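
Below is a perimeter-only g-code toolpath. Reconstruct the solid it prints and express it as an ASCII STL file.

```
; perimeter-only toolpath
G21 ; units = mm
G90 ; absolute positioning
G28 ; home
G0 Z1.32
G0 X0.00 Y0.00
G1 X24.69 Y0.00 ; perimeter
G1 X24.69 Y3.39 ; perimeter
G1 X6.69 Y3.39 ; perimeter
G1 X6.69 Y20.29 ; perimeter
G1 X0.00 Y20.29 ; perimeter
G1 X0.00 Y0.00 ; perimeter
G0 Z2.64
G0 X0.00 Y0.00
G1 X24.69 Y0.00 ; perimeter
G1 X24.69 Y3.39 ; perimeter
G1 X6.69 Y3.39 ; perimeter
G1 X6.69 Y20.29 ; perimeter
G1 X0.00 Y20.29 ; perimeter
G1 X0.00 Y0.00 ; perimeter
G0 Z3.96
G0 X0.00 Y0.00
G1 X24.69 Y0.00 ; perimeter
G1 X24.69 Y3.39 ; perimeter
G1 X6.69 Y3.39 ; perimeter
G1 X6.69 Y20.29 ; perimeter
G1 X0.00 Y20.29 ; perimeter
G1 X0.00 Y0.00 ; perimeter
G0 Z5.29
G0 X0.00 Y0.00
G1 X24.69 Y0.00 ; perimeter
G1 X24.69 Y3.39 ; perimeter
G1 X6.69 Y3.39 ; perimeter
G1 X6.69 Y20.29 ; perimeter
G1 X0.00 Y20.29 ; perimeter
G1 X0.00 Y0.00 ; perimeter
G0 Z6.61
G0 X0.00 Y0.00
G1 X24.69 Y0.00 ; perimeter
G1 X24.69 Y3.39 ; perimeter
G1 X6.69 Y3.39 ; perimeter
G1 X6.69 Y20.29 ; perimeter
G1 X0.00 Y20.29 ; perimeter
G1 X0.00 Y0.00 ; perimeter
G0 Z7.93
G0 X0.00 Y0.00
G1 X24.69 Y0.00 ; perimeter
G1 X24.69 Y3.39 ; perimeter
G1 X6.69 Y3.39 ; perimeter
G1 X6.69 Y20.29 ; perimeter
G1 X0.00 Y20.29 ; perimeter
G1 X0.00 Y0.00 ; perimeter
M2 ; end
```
solid part
  facet normal 0.0000 0.0000 -1.0000
    outer loop
      vertex 24.69 3.39 0.00
      vertex 24.69 0.00 0.00
      vertex 0.00 0.00 0.00
    endloop
  endfacet
  facet normal 0.0000 0.0000 -1.0000
    outer loop
      vertex 6.69 3.39 0.00
      vertex 24.69 3.39 0.00
      vertex 0.00 0.00 0.00
    endloop
  endfacet
  facet normal 0.0000 0.0000 -1.0000
    outer loop
      vertex 6.69 20.29 0.00
      vertex 6.69 3.39 0.00
      vertex 0.00 0.00 0.00
    endloop
  endfacet
  facet normal 0.0000 0.0000 -1.0000
    outer loop
      vertex 0.00 20.29 0.00
      vertex 6.69 20.29 0.00
      vertex 0.00 0.00 0.00
    endloop
  endfacet
  facet normal 0.0000 0.0000 1.0000
    outer loop
      vertex 0.00 0.00 7.93
      vertex 24.69 0.00 7.93
      vertex 24.69 3.39 7.93
    endloop
  endfacet
  facet normal 0.0000 0.0000 1.0000
    outer loop
      vertex 0.00 0.00 7.93
      vertex 24.69 3.39 7.93
      vertex 6.69 3.39 7.93
    endloop
  endfacet
  facet normal 0.0000 0.0000 1.0000
    outer loop
      vertex 0.00 0.00 7.93
      vertex 6.69 3.39 7.93
      vertex 6.69 20.29 7.93
    endloop
  endfacet
  facet normal 0.0000 0.0000 1.0000
    outer loop
      vertex 0.00 0.00 7.93
      vertex 6.69 20.29 7.93
      vertex 0.00 20.29 7.93
    endloop
  endfacet
  facet normal 0.0000 -1.0000 0.0000
    outer loop
      vertex 0.00 0.00 0.00
      vertex 24.69 0.00 0.00
      vertex 24.69 0.00 7.93
    endloop
  endfacet
  facet normal 0.0000 -1.0000 0.0000
    outer loop
      vertex 0.00 0.00 0.00
      vertex 24.69 0.00 7.93
      vertex 0.00 0.00 7.93
    endloop
  endfacet
  facet normal 1.0000 0.0000 0.0000
    outer loop
      vertex 24.69 0.00 0.00
      vertex 24.69 3.39 0.00
      vertex 24.69 3.39 7.93
    endloop
  endfacet
  facet normal 1.0000 0.0000 0.0000
    outer loop
      vertex 24.69 0.00 0.00
      vertex 24.69 3.39 7.93
      vertex 24.69 0.00 7.93
    endloop
  endfacet
  facet normal 0.0000 1.0000 0.0000
    outer loop
      vertex 24.69 3.39 0.00
      vertex 6.69 3.39 0.00
      vertex 6.69 3.39 7.93
    endloop
  endfacet
  facet normal 0.0000 1.0000 0.0000
    outer loop
      vertex 24.69 3.39 0.00
      vertex 6.69 3.39 7.93
      vertex 24.69 3.39 7.93
    endloop
  endfacet
  facet normal 1.0000 0.0000 0.0000
    outer loop
      vertex 6.69 3.39 0.00
      vertex 6.69 20.29 0.00
      vertex 6.69 20.29 7.93
    endloop
  endfacet
  facet normal 1.0000 0.0000 0.0000
    outer loop
      vertex 6.69 3.39 0.00
      vertex 6.69 20.29 7.93
      vertex 6.69 3.39 7.93
    endloop
  endfacet
  facet normal 0.0000 1.0000 0.0000
    outer loop
      vertex 6.69 20.29 0.00
      vertex 0.00 20.29 0.00
      vertex 0.00 20.29 7.93
    endloop
  endfacet
  facet normal 0.0000 1.0000 0.0000
    outer loop
      vertex 6.69 20.29 0.00
      vertex 0.00 20.29 7.93
      vertex 6.69 20.29 7.93
    endloop
  endfacet
  facet normal -1.0000 0.0000 0.0000
    outer loop
      vertex 0.00 20.29 0.00
      vertex 0.00 0.00 0.00
      vertex 0.00 0.00 7.93
    endloop
  endfacet
  facet normal -1.0000 0.0000 0.0000
    outer loop
      vertex 0.00 20.29 0.00
      vertex 0.00 0.00 7.93
      vertex 0.00 20.29 7.93
    endloop
  endfacet
endsolid part

The G0 Z moves step by Δz≈1.32 mm. Every layer's G1 loop is the same polygon, so the solid is a straight extrusion of it from z=0 to z≈7.93. Closing with flat bottom and top caps and triangulating gives 20 facets — an L-shaped prism: outer 24.7 × 20.3 mm, arm thicknesses ≈ 3.39 mm (horizontal) and 6.69 mm (vertical), extruded 7.93 mm in z.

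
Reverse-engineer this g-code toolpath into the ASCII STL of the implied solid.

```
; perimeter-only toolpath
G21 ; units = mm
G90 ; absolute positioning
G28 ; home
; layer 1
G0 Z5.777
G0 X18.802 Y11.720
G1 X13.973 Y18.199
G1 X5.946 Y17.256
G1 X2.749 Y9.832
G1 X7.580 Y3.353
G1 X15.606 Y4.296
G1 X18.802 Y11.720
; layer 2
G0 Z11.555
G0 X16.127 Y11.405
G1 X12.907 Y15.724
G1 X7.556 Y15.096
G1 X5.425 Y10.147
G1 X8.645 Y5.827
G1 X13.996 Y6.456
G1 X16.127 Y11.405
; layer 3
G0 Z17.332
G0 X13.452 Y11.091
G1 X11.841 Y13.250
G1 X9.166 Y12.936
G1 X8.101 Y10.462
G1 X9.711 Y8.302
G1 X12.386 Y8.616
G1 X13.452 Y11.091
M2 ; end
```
solid part
  facet normal 0.0000 0.0000 -1.0000
    outer loop
      vertex 4.336 19.416 0.000
      vertex 15.038 20.673 0.000
      vertex 21.478 12.034 0.000
    endloop
  endfacet
  facet normal 0.0000 0.0000 -1.0000
    outer loop
      vertex 0.074 9.518 0.000
      vertex 4.336 19.416 0.000
      vertex 21.478 12.034 0.000
    endloop
  endfacet
  facet normal 0.0000 0.0000 -1.0000
    outer loop
      vertex 6.514 0.879 0.000
      vertex 0.074 9.518 0.000
      vertex 21.478 12.034 0.000
    endloop
  endfacet
  facet normal 0.0000 0.0000 -1.0000
    outer loop
      vertex 17.216 2.136 0.000
      vertex 6.514 0.879 0.000
      vertex 21.478 12.034 0.000
    endloop
  endfacet
  facet normal 0.7434 0.5542 0.3744
    outer loop
      vertex 21.478 12.034 0.000
      vertex 15.038 20.673 0.000
      vertex 10.776 10.776 23.110
    endloop
  endfacet
  facet normal -0.1082 0.9209 0.3744
    outer loop
      vertex 15.038 20.673 0.000
      vertex 4.336 19.416 0.000
      vertex 10.776 10.776 23.110
    endloop
  endfacet
  facet normal -0.8517 0.3667 0.3744
    outer loop
      vertex 4.336 19.416 0.000
      vertex 0.074 9.518 0.000
      vertex 10.776 10.776 23.110
    endloop
  endfacet
  facet normal -0.7434 -0.5542 0.3744
    outer loop
      vertex 0.074 9.518 0.000
      vertex 6.514 0.879 0.000
      vertex 10.776 10.776 23.110
    endloop
  endfacet
  facet normal 0.1082 -0.9209 0.3744
    outer loop
      vertex 6.514 0.879 0.000
      vertex 17.216 2.136 0.000
      vertex 10.776 10.776 23.110
    endloop
  endfacet
  facet normal 0.8517 -0.3667 0.3744
    outer loop
      vertex 17.216 2.136 0.000
      vertex 21.478 12.034 0.000
      vertex 10.776 10.776 23.110
    endloop
  endfacet
endsolid part

The G0 Z moves step by Δz≈5.777 mm. The G1 loops shrink linearly with z, so the solid tapers from its base footprint up to z≈23.1. Closing with a flat bottom cap and the tapered top and triangulating gives 10 facets — a regular 6-sided pyramid, base circumscribed radius ≈ 10.8 mm, apex at z ≈ 23.1 mm.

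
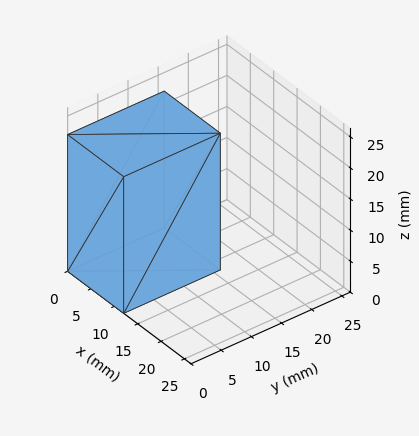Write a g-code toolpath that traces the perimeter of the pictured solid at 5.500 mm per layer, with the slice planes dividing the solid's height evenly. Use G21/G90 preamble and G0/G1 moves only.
Reading the render: the shape is a rectangular box, roughly 12 × 16 mm footprint and 22 mm tall (dimensions read to the nearest mm from the axis ticks). For the g-code, the solid's height is divided into equal slices at the stated Δz and each level perimeter traced with G1 moves after a G0 lift.

; perimeter-only toolpath
G21 ; units = mm
G90 ; absolute positioning
G28 ; home
; layer 1
G0 Z5.500
G0 X0.000 Y0.000
G1 X12.000 Y0.000
G1 X12.000 Y16.000
G1 X0.000 Y16.000
G1 X0.000 Y0.000
; layer 2
G0 Z11.000
G0 X0.000 Y0.000
G1 X12.000 Y0.000
G1 X12.000 Y16.000
G1 X0.000 Y16.000
G1 X0.000 Y0.000
; layer 3
G0 Z16.500
G0 X0.000 Y0.000
G1 X12.000 Y0.000
G1 X12.000 Y16.000
G1 X0.000 Y16.000
G1 X0.000 Y0.000
; layer 4
G0 Z22.000
G0 X0.000 Y0.000
G1 X12.000 Y0.000
G1 X12.000 Y16.000
G1 X0.000 Y16.000
G1 X0.000 Y0.000
M2 ; end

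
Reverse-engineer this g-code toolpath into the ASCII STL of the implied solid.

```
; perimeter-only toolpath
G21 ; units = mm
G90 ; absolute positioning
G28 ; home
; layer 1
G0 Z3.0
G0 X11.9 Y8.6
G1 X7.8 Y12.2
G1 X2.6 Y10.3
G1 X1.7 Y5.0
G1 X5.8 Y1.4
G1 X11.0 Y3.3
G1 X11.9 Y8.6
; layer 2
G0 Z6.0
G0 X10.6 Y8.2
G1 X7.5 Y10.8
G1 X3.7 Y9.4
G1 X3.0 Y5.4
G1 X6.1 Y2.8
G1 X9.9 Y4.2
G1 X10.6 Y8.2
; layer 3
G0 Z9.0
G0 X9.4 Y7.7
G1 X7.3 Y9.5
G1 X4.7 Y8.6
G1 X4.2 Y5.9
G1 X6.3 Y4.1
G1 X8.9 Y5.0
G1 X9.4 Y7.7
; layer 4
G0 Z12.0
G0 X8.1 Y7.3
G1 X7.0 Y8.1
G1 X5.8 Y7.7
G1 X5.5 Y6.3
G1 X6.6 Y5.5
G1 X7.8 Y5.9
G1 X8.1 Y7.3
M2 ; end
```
solid part
  facet normal 0.0000 0.0000 -1.0000
    outer loop
      vertex 1.6 11.2 0.0
      vertex 8.0 13.5 0.0
      vertex 13.2 9.1 0.0
    endloop
  endfacet
  facet normal 0.0000 0.0000 -1.0000
    outer loop
      vertex 0.4 4.5 0.0
      vertex 1.6 11.2 0.0
      vertex 13.2 9.1 0.0
    endloop
  endfacet
  facet normal 0.0000 0.0000 -1.0000
    outer loop
      vertex 5.6 0.1 0.0
      vertex 0.4 4.5 0.0
      vertex 13.2 9.1 0.0
    endloop
  endfacet
  facet normal 0.0000 0.0000 -1.0000
    outer loop
      vertex 12.0 2.4 0.0
      vertex 5.6 0.1 0.0
      vertex 13.2 9.1 0.0
    endloop
  endfacet
  facet normal 0.6013 0.7106 0.3655
    outer loop
      vertex 13.2 9.1 0.0
      vertex 8.0 13.5 0.0
      vertex 6.8 6.8 15.0
    endloop
  endfacet
  facet normal -0.3147 0.8758 0.3660
    outer loop
      vertex 8.0 13.5 0.0
      vertex 1.6 11.2 0.0
      vertex 6.8 6.8 15.0
    endloop
  endfacet
  facet normal -0.9161 0.1641 0.3657
    outer loop
      vertex 1.6 11.2 0.0
      vertex 0.4 4.5 0.0
      vertex 6.8 6.8 15.0
    endloop
  endfacet
  facet normal -0.6013 -0.7106 0.3655
    outer loop
      vertex 0.4 4.5 0.0
      vertex 5.6 0.1 0.0
      vertex 6.8 6.8 15.0
    endloop
  endfacet
  facet normal 0.3147 -0.8758 0.3660
    outer loop
      vertex 5.6 0.1 0.0
      vertex 12.0 2.4 0.0
      vertex 6.8 6.8 15.0
    endloop
  endfacet
  facet normal 0.9161 -0.1641 0.3657
    outer loop
      vertex 12.0 2.4 0.0
      vertex 13.2 9.1 0.0
      vertex 6.8 6.8 15.0
    endloop
  endfacet
endsolid part

The G0 Z moves step by Δz≈3.0 mm. The G1 loops shrink linearly with z, so the solid tapers from its base footprint up to z≈15. Closing with a flat bottom cap and the tapered top and triangulating gives 10 facets — a regular 6-sided pyramid, base circumscribed radius ≈ 6.8 mm, apex at z ≈ 15 mm.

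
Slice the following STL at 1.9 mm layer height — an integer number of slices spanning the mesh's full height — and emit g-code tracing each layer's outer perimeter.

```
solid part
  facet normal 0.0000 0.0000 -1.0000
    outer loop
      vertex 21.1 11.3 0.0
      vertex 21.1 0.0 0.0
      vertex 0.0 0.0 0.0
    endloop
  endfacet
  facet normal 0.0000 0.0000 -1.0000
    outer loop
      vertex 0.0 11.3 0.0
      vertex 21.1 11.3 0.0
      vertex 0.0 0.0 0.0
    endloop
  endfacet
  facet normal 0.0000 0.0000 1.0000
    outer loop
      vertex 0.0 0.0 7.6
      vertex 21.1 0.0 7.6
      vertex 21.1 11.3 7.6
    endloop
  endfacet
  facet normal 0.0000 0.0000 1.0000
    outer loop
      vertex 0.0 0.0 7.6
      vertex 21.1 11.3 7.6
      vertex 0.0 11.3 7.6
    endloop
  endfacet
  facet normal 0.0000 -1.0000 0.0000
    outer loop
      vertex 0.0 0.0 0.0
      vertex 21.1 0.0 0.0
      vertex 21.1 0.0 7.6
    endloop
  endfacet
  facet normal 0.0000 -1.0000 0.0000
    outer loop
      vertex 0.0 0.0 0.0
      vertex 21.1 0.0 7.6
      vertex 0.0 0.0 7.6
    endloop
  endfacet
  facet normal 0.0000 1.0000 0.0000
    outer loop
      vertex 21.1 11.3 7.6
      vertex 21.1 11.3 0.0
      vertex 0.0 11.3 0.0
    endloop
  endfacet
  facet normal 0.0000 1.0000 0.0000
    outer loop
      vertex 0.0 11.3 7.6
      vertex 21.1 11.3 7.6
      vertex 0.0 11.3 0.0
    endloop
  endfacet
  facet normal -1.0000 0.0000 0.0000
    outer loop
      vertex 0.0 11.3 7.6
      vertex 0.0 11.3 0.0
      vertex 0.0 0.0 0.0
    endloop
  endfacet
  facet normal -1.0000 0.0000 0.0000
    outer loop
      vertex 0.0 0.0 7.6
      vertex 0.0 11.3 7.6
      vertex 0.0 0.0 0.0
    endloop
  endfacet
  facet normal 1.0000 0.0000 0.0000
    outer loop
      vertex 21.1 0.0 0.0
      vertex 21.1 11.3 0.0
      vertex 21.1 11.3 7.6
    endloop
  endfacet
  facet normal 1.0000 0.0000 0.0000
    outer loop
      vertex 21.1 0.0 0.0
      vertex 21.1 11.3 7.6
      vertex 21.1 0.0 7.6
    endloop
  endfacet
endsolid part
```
; perimeter-only toolpath
G21 ; units = mm
G90 ; absolute positioning
G28 ; home
; layer 1
G0 Z1.9
G0 X0.0 Y0.0
G1 X21.1 Y0.0
G1 X21.1 Y11.3
G1 X0.0 Y11.3
G1 X0.0 Y0.0
; layer 2
G0 Z3.8
G0 X0.0 Y0.0
G1 X21.1 Y0.0
G1 X21.1 Y11.3
G1 X0.0 Y11.3
G1 X0.0 Y0.0
; layer 3
G0 Z5.7
G0 X0.0 Y0.0
G1 X21.1 Y0.0
G1 X21.1 Y11.3
G1 X0.0 Y11.3
G1 X0.0 Y0.0
; layer 4
G0 Z7.6
G0 X0.0 Y0.0
G1 X21.1 Y0.0
G1 X21.1 Y11.3
G1 X0.0 Y11.3
G1 X0.0 Y0.0
M2 ; end

The solid is a rectangular box, roughly 21.1 × 11.3 mm footprint and 7.6 mm tall. Slicing at Δz = 1.9 mm — 4 equal slices spanning the solid's height, so layer i sits at z = i·h/4 — gives 4 non-empty perimeters. Each is a 4-segment closed polygon; G0 lifts to the layer z and rapids to the start vertex, then G1 traces the edges.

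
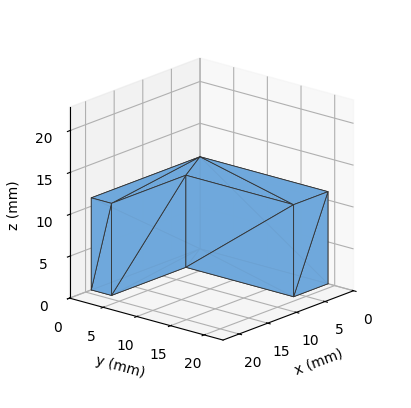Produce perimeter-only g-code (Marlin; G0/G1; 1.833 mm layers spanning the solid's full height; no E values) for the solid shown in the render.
Reading the render: the shape is an L-shaped prism: outer 19 × 19 mm, arm thicknesses ≈ 3 mm (horizontal) and 6 mm (vertical), extruded 11 mm in z (dimensions read to the nearest mm from the axis ticks). For the g-code, the solid's height is divided into equal slices at the stated Δz and each level perimeter traced with G1 moves after a G0 lift.

; perimeter-only toolpath
G21 ; units = mm
G90 ; absolute positioning
G28 ; home
; layer 1
G0 Z1.833
G0 X0.000 Y0.000
G1 X19.000 Y0.000
G1 X19.000 Y3.000
G1 X6.000 Y3.000
G1 X6.000 Y19.000
G1 X0.000 Y19.000
G1 X0.000 Y0.000
; layer 2
G0 Z3.667
G0 X0.000 Y0.000
G1 X19.000 Y0.000
G1 X19.000 Y3.000
G1 X6.000 Y3.000
G1 X6.000 Y19.000
G1 X0.000 Y19.000
G1 X0.000 Y0.000
; layer 3
G0 Z5.500
G0 X0.000 Y0.000
G1 X19.000 Y0.000
G1 X19.000 Y3.000
G1 X6.000 Y3.000
G1 X6.000 Y19.000
G1 X0.000 Y19.000
G1 X0.000 Y0.000
; layer 4
G0 Z7.333
G0 X0.000 Y0.000
G1 X19.000 Y0.000
G1 X19.000 Y3.000
G1 X6.000 Y3.000
G1 X6.000 Y19.000
G1 X0.000 Y19.000
G1 X0.000 Y0.000
; layer 5
G0 Z9.167
G0 X0.000 Y0.000
G1 X19.000 Y0.000
G1 X19.000 Y3.000
G1 X6.000 Y3.000
G1 X6.000 Y19.000
G1 X0.000 Y19.000
G1 X0.000 Y0.000
; layer 6
G0 Z11.000
G0 X0.000 Y0.000
G1 X19.000 Y0.000
G1 X19.000 Y3.000
G1 X6.000 Y3.000
G1 X6.000 Y19.000
G1 X0.000 Y19.000
G1 X0.000 Y0.000
M2 ; end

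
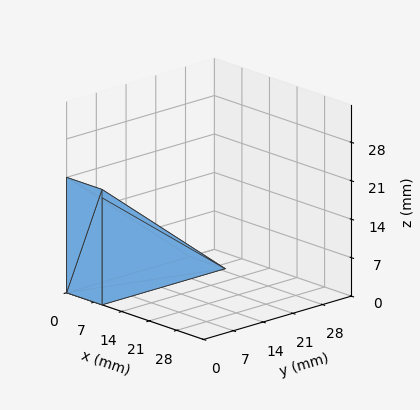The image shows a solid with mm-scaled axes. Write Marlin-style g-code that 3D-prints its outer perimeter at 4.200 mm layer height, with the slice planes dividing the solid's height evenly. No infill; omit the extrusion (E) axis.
Reading the render: the shape is a wedge (ramp): 9 × 29 mm base, rising to 21 mm along the y=0 edge and sloping linearly to z=0 at y=29 (dimensions read to the nearest mm from the axis ticks). For the g-code, the solid's height is divided into equal slices at the stated Δz and each level perimeter traced with G1 moves after a G0 lift.

; perimeter-only toolpath
G21 ; units = mm
G90 ; absolute positioning
G28 ; home
; layer 1
G0 Z4.200
G0 X0.000 Y0.000
G1 X9.000 Y0.000
G1 X9.000 Y23.200
G1 X0.000 Y23.200
G1 X0.000 Y0.000
; layer 2
G0 Z8.400
G0 X0.000 Y0.000
G1 X9.000 Y0.000
G1 X9.000 Y17.400
G1 X0.000 Y17.400
G1 X0.000 Y0.000
; layer 3
G0 Z12.600
G0 X0.000 Y0.000
G1 X9.000 Y0.000
G1 X9.000 Y11.600
G1 X0.000 Y11.600
G1 X0.000 Y0.000
; layer 4
G0 Z16.800
G0 X0.000 Y0.000
G1 X9.000 Y0.000
G1 X9.000 Y5.800
G1 X0.000 Y5.800
G1 X0.000 Y0.000
M2 ; end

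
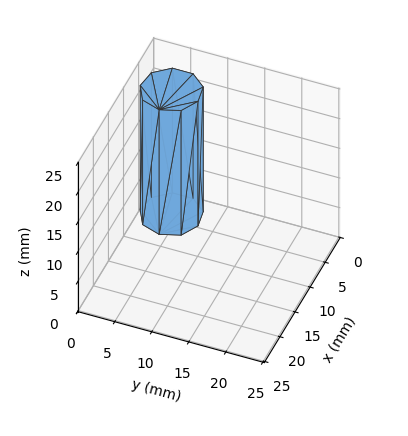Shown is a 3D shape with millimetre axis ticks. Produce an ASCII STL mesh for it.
Reading the render: the shape is a regular 9-sided prism (a cylinder approximated with 9 flat sides), circumscribed radius ≈ 4 mm, height ≈ 21 mm (dimensions read to the nearest mm from the axis ticks). For the STL, each face is triangulated and given an outward normal.

solid part
  facet normal 0.0000 0.0000 -1.0000
    outer loop
      vertex 4.7 7.9 0.0
      vertex 7.1 6.6 0.0
      vertex 8.0 4.0 0.0
    endloop
  endfacet
  facet normal 0.0000 0.0000 -1.0000
    outer loop
      vertex 2.0 7.5 0.0
      vertex 4.7 7.9 0.0
      vertex 8.0 4.0 0.0
    endloop
  endfacet
  facet normal 0.0000 0.0000 -1.0000
    outer loop
      vertex 0.2 5.4 0.0
      vertex 2.0 7.5 0.0
      vertex 8.0 4.0 0.0
    endloop
  endfacet
  facet normal 0.0000 0.0000 -1.0000
    outer loop
      vertex 0.2 2.6 0.0
      vertex 0.2 5.4 0.0
      vertex 8.0 4.0 0.0
    endloop
  endfacet
  facet normal 0.0000 0.0000 -1.0000
    outer loop
      vertex 2.0 0.5 0.0
      vertex 0.2 2.6 0.0
      vertex 8.0 4.0 0.0
    endloop
  endfacet
  facet normal 0.0000 0.0000 -1.0000
    outer loop
      vertex 4.7 0.1 0.0
      vertex 2.0 0.5 0.0
      vertex 8.0 4.0 0.0
    endloop
  endfacet
  facet normal 0.0000 0.0000 -1.0000
    outer loop
      vertex 7.1 1.4 0.0
      vertex 4.7 0.1 0.0
      vertex 8.0 4.0 0.0
    endloop
  endfacet
  facet normal 0.0000 0.0000 1.0000
    outer loop
      vertex 8.0 4.0 21.0
      vertex 7.1 6.6 21.0
      vertex 4.7 7.9 21.0
    endloop
  endfacet
  facet normal 0.0000 0.0000 1.0000
    outer loop
      vertex 8.0 4.0 21.0
      vertex 4.7 7.9 21.0
      vertex 2.0 7.5 21.0
    endloop
  endfacet
  facet normal 0.0000 0.0000 1.0000
    outer loop
      vertex 8.0 4.0 21.0
      vertex 2.0 7.5 21.0
      vertex 0.2 5.4 21.0
    endloop
  endfacet
  facet normal 0.0000 0.0000 1.0000
    outer loop
      vertex 8.0 4.0 21.0
      vertex 0.2 5.4 21.0
      vertex 0.2 2.6 21.0
    endloop
  endfacet
  facet normal 0.0000 0.0000 1.0000
    outer loop
      vertex 8.0 4.0 21.0
      vertex 0.2 2.6 21.0
      vertex 2.0 0.5 21.0
    endloop
  endfacet
  facet normal 0.0000 0.0000 1.0000
    outer loop
      vertex 8.0 4.0 21.0
      vertex 2.0 0.5 21.0
      vertex 4.7 0.1 21.0
    endloop
  endfacet
  facet normal 0.0000 0.0000 1.0000
    outer loop
      vertex 8.0 4.0 21.0
      vertex 4.7 0.1 21.0
      vertex 7.1 1.4 21.0
    endloop
  endfacet
  facet normal 0.9450 0.3271 0.0000
    outer loop
      vertex 8.0 4.0 0.0
      vertex 7.1 6.6 0.0
      vertex 7.1 6.6 21.0
    endloop
  endfacet
  facet normal 0.9450 0.3271 0.0000
    outer loop
      vertex 8.0 4.0 0.0
      vertex 7.1 6.6 21.0
      vertex 8.0 4.0 21.0
    endloop
  endfacet
  facet normal 0.4763 0.8793 0.0000
    outer loop
      vertex 7.1 6.6 0.0
      vertex 4.7 7.9 0.0
      vertex 4.7 7.9 21.0
    endloop
  endfacet
  facet normal 0.4763 0.8793 0.0000
    outer loop
      vertex 7.1 6.6 0.0
      vertex 4.7 7.9 21.0
      vertex 7.1 6.6 21.0
    endloop
  endfacet
  facet normal -0.1465 0.9892 0.0000
    outer loop
      vertex 4.7 7.9 0.0
      vertex 2.0 7.5 0.0
      vertex 2.0 7.5 21.0
    endloop
  endfacet
  facet normal -0.1465 0.9892 0.0000
    outer loop
      vertex 4.7 7.9 0.0
      vertex 2.0 7.5 21.0
      vertex 4.7 7.9 21.0
    endloop
  endfacet
  facet normal -0.7593 0.6508 0.0000
    outer loop
      vertex 2.0 7.5 0.0
      vertex 0.2 5.4 0.0
      vertex 0.2 5.4 21.0
    endloop
  endfacet
  facet normal -0.7593 0.6508 0.0000
    outer loop
      vertex 2.0 7.5 0.0
      vertex 0.2 5.4 21.0
      vertex 2.0 7.5 21.0
    endloop
  endfacet
  facet normal -1.0000 0.0000 0.0000
    outer loop
      vertex 0.2 5.4 0.0
      vertex 0.2 2.6 0.0
      vertex 0.2 2.6 21.0
    endloop
  endfacet
  facet normal -1.0000 0.0000 0.0000
    outer loop
      vertex 0.2 5.4 0.0
      vertex 0.2 2.6 21.0
      vertex 0.2 5.4 21.0
    endloop
  endfacet
  facet normal -0.7593 -0.6508 0.0000
    outer loop
      vertex 0.2 2.6 0.0
      vertex 2.0 0.5 0.0
      vertex 2.0 0.5 21.0
    endloop
  endfacet
  facet normal -0.7593 -0.6508 0.0000
    outer loop
      vertex 0.2 2.6 0.0
      vertex 2.0 0.5 21.0
      vertex 0.2 2.6 21.0
    endloop
  endfacet
  facet normal -0.1465 -0.9892 0.0000
    outer loop
      vertex 2.0 0.5 0.0
      vertex 4.7 0.1 0.0
      vertex 4.7 0.1 21.0
    endloop
  endfacet
  facet normal -0.1465 -0.9892 0.0000
    outer loop
      vertex 2.0 0.5 0.0
      vertex 4.7 0.1 21.0
      vertex 2.0 0.5 21.0
    endloop
  endfacet
  facet normal 0.4763 -0.8793 0.0000
    outer loop
      vertex 4.7 0.1 0.0
      vertex 7.1 1.4 0.0
      vertex 7.1 1.4 21.0
    endloop
  endfacet
  facet normal 0.4763 -0.8793 0.0000
    outer loop
      vertex 4.7 0.1 0.0
      vertex 7.1 1.4 21.0
      vertex 4.7 0.1 21.0
    endloop
  endfacet
  facet normal 0.9450 -0.3271 0.0000
    outer loop
      vertex 7.1 1.4 0.0
      vertex 8.0 4.0 0.0
      vertex 8.0 4.0 21.0
    endloop
  endfacet
  facet normal 0.9450 -0.3271 0.0000
    outer loop
      vertex 7.1 1.4 0.0
      vertex 8.0 4.0 21.0
      vertex 7.1 1.4 21.0
    endloop
  endfacet
endsolid part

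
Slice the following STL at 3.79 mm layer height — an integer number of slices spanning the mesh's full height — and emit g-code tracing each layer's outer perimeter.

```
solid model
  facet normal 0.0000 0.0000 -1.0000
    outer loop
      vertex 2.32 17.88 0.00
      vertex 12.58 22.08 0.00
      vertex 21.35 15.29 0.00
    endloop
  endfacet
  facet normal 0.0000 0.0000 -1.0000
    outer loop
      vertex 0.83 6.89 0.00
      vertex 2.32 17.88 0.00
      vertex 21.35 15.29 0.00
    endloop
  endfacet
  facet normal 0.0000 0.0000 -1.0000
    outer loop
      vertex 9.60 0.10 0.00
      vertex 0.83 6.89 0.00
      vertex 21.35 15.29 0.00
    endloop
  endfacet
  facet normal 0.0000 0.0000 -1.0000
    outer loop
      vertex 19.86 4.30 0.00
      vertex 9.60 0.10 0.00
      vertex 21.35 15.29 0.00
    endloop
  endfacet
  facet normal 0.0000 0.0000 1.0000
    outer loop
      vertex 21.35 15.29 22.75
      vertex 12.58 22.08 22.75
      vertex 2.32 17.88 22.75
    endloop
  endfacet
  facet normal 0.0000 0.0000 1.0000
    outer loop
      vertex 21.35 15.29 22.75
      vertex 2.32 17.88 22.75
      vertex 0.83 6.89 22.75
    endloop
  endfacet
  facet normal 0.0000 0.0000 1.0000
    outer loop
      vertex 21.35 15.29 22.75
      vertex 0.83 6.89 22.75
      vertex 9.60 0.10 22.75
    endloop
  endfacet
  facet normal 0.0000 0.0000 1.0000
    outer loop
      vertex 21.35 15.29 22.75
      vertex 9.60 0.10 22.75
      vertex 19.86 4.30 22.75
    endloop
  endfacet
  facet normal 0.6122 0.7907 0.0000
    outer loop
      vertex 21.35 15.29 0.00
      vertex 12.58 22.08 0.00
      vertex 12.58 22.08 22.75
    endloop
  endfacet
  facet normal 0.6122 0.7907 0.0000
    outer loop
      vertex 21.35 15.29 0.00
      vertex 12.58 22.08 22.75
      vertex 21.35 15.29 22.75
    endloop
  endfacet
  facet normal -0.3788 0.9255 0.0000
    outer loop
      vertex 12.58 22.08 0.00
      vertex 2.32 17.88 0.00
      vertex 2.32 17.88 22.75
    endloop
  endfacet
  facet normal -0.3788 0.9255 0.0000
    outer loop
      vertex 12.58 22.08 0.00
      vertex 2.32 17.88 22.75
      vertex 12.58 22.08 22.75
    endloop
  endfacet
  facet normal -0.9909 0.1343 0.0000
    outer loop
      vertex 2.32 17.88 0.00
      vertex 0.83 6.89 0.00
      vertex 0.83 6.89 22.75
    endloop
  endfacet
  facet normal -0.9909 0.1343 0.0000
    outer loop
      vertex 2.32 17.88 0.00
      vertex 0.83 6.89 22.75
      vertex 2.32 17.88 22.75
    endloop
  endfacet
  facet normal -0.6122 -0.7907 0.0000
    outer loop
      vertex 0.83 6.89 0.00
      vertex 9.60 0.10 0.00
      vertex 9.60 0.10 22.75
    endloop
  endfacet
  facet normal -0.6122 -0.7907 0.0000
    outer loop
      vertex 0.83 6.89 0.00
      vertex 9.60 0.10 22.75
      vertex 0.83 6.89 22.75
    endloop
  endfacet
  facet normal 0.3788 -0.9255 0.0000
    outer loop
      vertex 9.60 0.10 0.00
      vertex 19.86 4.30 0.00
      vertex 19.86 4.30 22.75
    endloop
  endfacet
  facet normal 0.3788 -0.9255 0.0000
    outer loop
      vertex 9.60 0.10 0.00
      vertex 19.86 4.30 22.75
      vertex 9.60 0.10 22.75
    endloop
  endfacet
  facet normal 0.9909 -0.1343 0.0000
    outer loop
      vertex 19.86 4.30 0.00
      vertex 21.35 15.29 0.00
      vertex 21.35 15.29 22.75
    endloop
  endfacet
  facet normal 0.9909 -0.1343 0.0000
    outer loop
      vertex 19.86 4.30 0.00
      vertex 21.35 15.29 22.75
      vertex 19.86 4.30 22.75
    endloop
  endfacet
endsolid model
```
; perimeter-only toolpath
G21 ; units = mm
G90 ; absolute positioning
G28 ; home
; layer 1
G0 Z3.79
G0 X21.35 Y15.29
G1 X12.58 Y22.08
G1 X2.32 Y17.88
G1 X0.83 Y6.89
G1 X9.60 Y0.10
G1 X19.86 Y4.30
G1 X21.35 Y15.29
; layer 2
G0 Z7.58
G0 X21.35 Y15.29
G1 X12.58 Y22.08
G1 X2.32 Y17.88
G1 X0.83 Y6.89
G1 X9.60 Y0.10
G1 X19.86 Y4.30
G1 X21.35 Y15.29
; layer 3
G0 Z11.38
G0 X21.35 Y15.29
G1 X12.58 Y22.08
G1 X2.32 Y17.88
G1 X0.83 Y6.89
G1 X9.60 Y0.10
G1 X19.86 Y4.30
G1 X21.35 Y15.29
; layer 4
G0 Z15.17
G0 X21.35 Y15.29
G1 X12.58 Y22.08
G1 X2.32 Y17.88
G1 X0.83 Y6.89
G1 X9.60 Y0.10
G1 X19.86 Y4.30
G1 X21.35 Y15.29
; layer 5
G0 Z18.96
G0 X21.35 Y15.29
G1 X12.58 Y22.08
G1 X2.32 Y17.88
G1 X0.83 Y6.89
G1 X9.60 Y0.10
G1 X19.86 Y4.30
G1 X21.35 Y15.29
; layer 6
G0 Z22.75
G0 X21.35 Y15.29
G1 X12.58 Y22.08
G1 X2.32 Y17.88
G1 X0.83 Y6.89
G1 X9.60 Y0.10
G1 X19.86 Y4.30
G1 X21.35 Y15.29
M2 ; end

The solid is a regular 6-sided prism (a cylinder approximated with 6 flat sides), circumscribed radius ≈ 11.1 mm, height ≈ 22.8 mm. Slicing at Δz = 3.79 mm — 6 equal slices spanning the solid's height, so layer i sits at z = i·h/6 — gives 6 non-empty perimeters. Each is a 6-segment closed polygon; G0 lifts to the layer z and rapids to the start vertex, then G1 traces the edges.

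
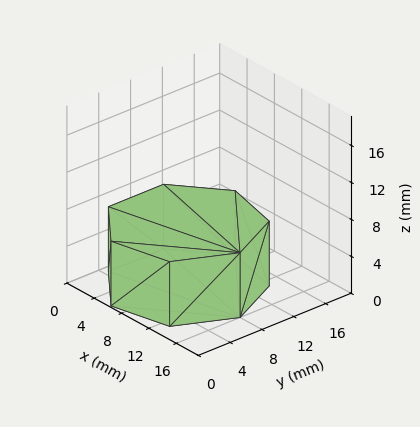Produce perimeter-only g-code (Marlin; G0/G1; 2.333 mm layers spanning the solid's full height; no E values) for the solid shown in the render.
Reading the render: the shape is a regular 7-sided prism (a cylinder approximated with 7 flat sides), circumscribed radius ≈ 8 mm, height ≈ 7 mm (dimensions read to the nearest mm from the axis ticks). For the g-code, the solid's height is divided into equal slices at the stated Δz and each level perimeter traced with G1 moves after a G0 lift.

; perimeter-only toolpath
G21 ; units = mm
G90 ; absolute positioning
G28 ; home
; layer 1
G0 Z2.333
G0 X16.000 Y8.000
G1 X12.988 Y14.255
G1 X6.220 Y15.799
G1 X0.792 Y11.471
G1 X0.792 Y4.529
G1 X6.220 Y0.201
G1 X12.988 Y1.745
G1 X16.000 Y8.000
; layer 2
G0 Z4.667
G0 X16.000 Y8.000
G1 X12.988 Y14.255
G1 X6.220 Y15.799
G1 X0.792 Y11.471
G1 X0.792 Y4.529
G1 X6.220 Y0.201
G1 X12.988 Y1.745
G1 X16.000 Y8.000
; layer 3
G0 Z7.000
G0 X16.000 Y8.000
G1 X12.988 Y14.255
G1 X6.220 Y15.799
G1 X0.792 Y11.471
G1 X0.792 Y4.529
G1 X6.220 Y0.201
G1 X12.988 Y1.745
G1 X16.000 Y8.000
M2 ; end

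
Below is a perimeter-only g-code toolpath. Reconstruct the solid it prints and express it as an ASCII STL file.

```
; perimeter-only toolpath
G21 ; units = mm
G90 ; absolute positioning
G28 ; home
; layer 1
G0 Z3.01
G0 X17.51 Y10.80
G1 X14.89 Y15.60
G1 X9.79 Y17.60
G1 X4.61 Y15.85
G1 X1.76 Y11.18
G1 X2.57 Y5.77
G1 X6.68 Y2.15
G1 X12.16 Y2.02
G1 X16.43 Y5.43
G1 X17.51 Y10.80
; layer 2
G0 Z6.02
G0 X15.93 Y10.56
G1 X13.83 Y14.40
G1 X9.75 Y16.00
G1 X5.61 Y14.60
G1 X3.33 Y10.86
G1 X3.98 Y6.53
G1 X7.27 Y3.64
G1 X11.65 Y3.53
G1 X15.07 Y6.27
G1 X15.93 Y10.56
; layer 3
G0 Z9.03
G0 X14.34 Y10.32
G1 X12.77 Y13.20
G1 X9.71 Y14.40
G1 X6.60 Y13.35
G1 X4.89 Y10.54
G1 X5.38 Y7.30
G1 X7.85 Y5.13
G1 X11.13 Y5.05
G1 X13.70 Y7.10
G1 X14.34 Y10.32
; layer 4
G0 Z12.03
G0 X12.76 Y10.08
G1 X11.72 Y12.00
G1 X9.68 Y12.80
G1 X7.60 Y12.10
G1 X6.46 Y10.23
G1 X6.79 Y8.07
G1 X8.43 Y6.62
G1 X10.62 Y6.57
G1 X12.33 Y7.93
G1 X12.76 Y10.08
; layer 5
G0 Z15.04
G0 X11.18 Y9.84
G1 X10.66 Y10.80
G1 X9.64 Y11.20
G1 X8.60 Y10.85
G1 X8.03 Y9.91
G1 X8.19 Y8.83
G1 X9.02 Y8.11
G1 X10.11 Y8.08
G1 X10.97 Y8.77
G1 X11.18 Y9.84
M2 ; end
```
solid part
  facet normal 0.0000 0.0000 -1.0000
    outer loop
      vertex 9.83 19.20 0.00
      vertex 15.95 16.80 0.00
      vertex 19.09 11.04 0.00
    endloop
  endfacet
  facet normal 0.0000 0.0000 -1.0000
    outer loop
      vertex 3.61 17.10 0.00
      vertex 9.83 19.20 0.00
      vertex 19.09 11.04 0.00
    endloop
  endfacet
  facet normal 0.0000 0.0000 -1.0000
    outer loop
      vertex 0.19 11.49 0.00
      vertex 3.61 17.10 0.00
      vertex 19.09 11.04 0.00
    endloop
  endfacet
  facet normal 0.0000 0.0000 -1.0000
    outer loop
      vertex 1.17 5.00 0.00
      vertex 0.19 11.49 0.00
      vertex 19.09 11.04 0.00
    endloop
  endfacet
  facet normal 0.0000 0.0000 -1.0000
    outer loop
      vertex 6.10 0.66 0.00
      vertex 1.17 5.00 0.00
      vertex 19.09 11.04 0.00
    endloop
  endfacet
  facet normal 0.0000 0.0000 -1.0000
    outer loop
      vertex 12.67 0.50 0.00
      vertex 6.10 0.66 0.00
      vertex 19.09 11.04 0.00
    endloop
  endfacet
  facet normal 0.0000 0.0000 -1.0000
    outer loop
      vertex 17.80 4.60 0.00
      vertex 12.67 0.50 0.00
      vertex 19.09 11.04 0.00
    endloop
  endfacet
  facet normal 0.7854 0.4281 0.4471
    outer loop
      vertex 19.09 11.04 0.00
      vertex 15.95 16.80 0.00
      vertex 9.60 9.60 18.05
    endloop
  endfacet
  facet normal 0.3266 0.8328 0.4471
    outer loop
      vertex 15.95 16.80 0.00
      vertex 9.83 19.20 0.00
      vertex 9.60 9.60 18.05
    endloop
  endfacet
  facet normal -0.2861 0.8475 0.4471
    outer loop
      vertex 9.83 19.20 0.00
      vertex 3.61 17.10 0.00
      vertex 9.60 9.60 18.05
    endloop
  endfacet
  facet normal -0.7638 0.4656 0.4470
    outer loop
      vertex 3.61 17.10 0.00
      vertex 0.19 11.49 0.00
      vertex 9.60 9.60 18.05
    endloop
  endfacet
  facet normal -0.8845 -0.1336 0.4471
    outer loop
      vertex 0.19 11.49 0.00
      vertex 1.17 5.00 0.00
      vertex 9.60 9.60 18.05
    endloop
  endfacet
  facet normal -0.5910 -0.6714 0.4471
    outer loop
      vertex 1.17 5.00 0.00
      vertex 6.10 0.66 0.00
      vertex 9.60 9.60 18.05
    endloop
  endfacet
  facet normal -0.0218 -0.8942 0.4471
    outer loop
      vertex 6.10 0.66 0.00
      vertex 12.67 0.50 0.00
      vertex 9.60 9.60 18.05
    endloop
  endfacet
  facet normal 0.5584 -0.6987 0.4472
    outer loop
      vertex 12.67 0.50 0.00
      vertex 17.80 4.60 0.00
      vertex 9.60 9.60 18.05
    endloop
  endfacet
  facet normal 0.8771 -0.1757 0.4471
    outer loop
      vertex 17.80 4.60 0.00
      vertex 19.09 11.04 0.00
      vertex 9.60 9.60 18.05
    endloop
  endfacet
endsolid part

The G0 Z moves step by Δz≈3.01 mm. The G1 loops shrink linearly with z, so the solid tapers from its base footprint up to z≈18.1. Closing with a flat bottom cap and the tapered top and triangulating gives 16 facets — a regular 9-sided pyramid, base circumscribed radius ≈ 9.6 mm, apex at z ≈ 18.1 mm.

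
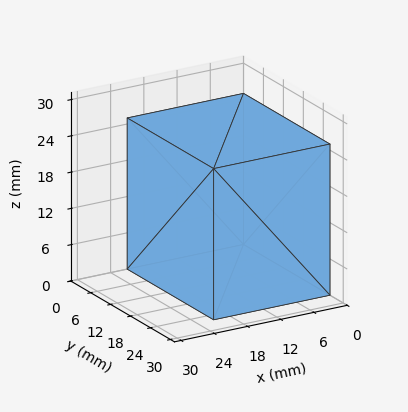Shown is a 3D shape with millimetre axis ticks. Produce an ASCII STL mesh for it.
Reading the render: the shape is a rectangular box, roughly 21 × 26 mm footprint and 25 mm tall (dimensions read to the nearest mm from the axis ticks). For the STL, each face is triangulated and given an outward normal.

solid part
  facet normal 0.0000 0.0000 -1.0000
    outer loop
      vertex 21.00 26.00 0.00
      vertex 21.00 0.00 0.00
      vertex 0.00 0.00 0.00
    endloop
  endfacet
  facet normal 0.0000 0.0000 -1.0000
    outer loop
      vertex 0.00 26.00 0.00
      vertex 21.00 26.00 0.00
      vertex 0.00 0.00 0.00
    endloop
  endfacet
  facet normal 0.0000 0.0000 1.0000
    outer loop
      vertex 0.00 0.00 25.00
      vertex 21.00 0.00 25.00
      vertex 21.00 26.00 25.00
    endloop
  endfacet
  facet normal 0.0000 0.0000 1.0000
    outer loop
      vertex 0.00 0.00 25.00
      vertex 21.00 26.00 25.00
      vertex 0.00 26.00 25.00
    endloop
  endfacet
  facet normal 0.0000 -1.0000 0.0000
    outer loop
      vertex 0.00 0.00 0.00
      vertex 21.00 0.00 0.00
      vertex 21.00 0.00 25.00
    endloop
  endfacet
  facet normal 0.0000 -1.0000 0.0000
    outer loop
      vertex 0.00 0.00 0.00
      vertex 21.00 0.00 25.00
      vertex 0.00 0.00 25.00
    endloop
  endfacet
  facet normal 0.0000 1.0000 0.0000
    outer loop
      vertex 21.00 26.00 25.00
      vertex 21.00 26.00 0.00
      vertex 0.00 26.00 0.00
    endloop
  endfacet
  facet normal 0.0000 1.0000 0.0000
    outer loop
      vertex 0.00 26.00 25.00
      vertex 21.00 26.00 25.00
      vertex 0.00 26.00 0.00
    endloop
  endfacet
  facet normal -1.0000 0.0000 0.0000
    outer loop
      vertex 0.00 26.00 25.00
      vertex 0.00 26.00 0.00
      vertex 0.00 0.00 0.00
    endloop
  endfacet
  facet normal -1.0000 0.0000 0.0000
    outer loop
      vertex 0.00 0.00 25.00
      vertex 0.00 26.00 25.00
      vertex 0.00 0.00 0.00
    endloop
  endfacet
  facet normal 1.0000 0.0000 0.0000
    outer loop
      vertex 21.00 0.00 0.00
      vertex 21.00 26.00 0.00
      vertex 21.00 26.00 25.00
    endloop
  endfacet
  facet normal 1.0000 0.0000 0.0000
    outer loop
      vertex 21.00 0.00 0.00
      vertex 21.00 26.00 25.00
      vertex 21.00 0.00 25.00
    endloop
  endfacet
endsolid part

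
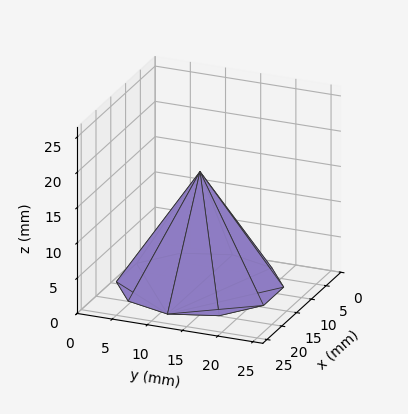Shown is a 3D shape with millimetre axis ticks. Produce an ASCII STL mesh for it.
Reading the render: the shape is a regular 10-sided pyramid, base circumscribed radius ≈ 11 mm, apex at z ≈ 16 mm (dimensions read to the nearest mm from the axis ticks). For the STL, each face is triangulated and given an outward normal.

solid part
  facet normal 0.0000 0.0000 -1.0000
    outer loop
      vertex 14.399 21.462 0.000
      vertex 19.899 17.466 0.000
      vertex 22.000 11.000 0.000
    endloop
  endfacet
  facet normal 0.0000 0.0000 -1.0000
    outer loop
      vertex 7.601 21.462 0.000
      vertex 14.399 21.462 0.000
      vertex 22.000 11.000 0.000
    endloop
  endfacet
  facet normal 0.0000 0.0000 -1.0000
    outer loop
      vertex 2.101 17.466 0.000
      vertex 7.601 21.462 0.000
      vertex 22.000 11.000 0.000
    endloop
  endfacet
  facet normal 0.0000 0.0000 -1.0000
    outer loop
      vertex 0.000 11.000 0.000
      vertex 2.101 17.466 0.000
      vertex 22.000 11.000 0.000
    endloop
  endfacet
  facet normal 0.0000 0.0000 -1.0000
    outer loop
      vertex 2.101 4.534 0.000
      vertex 0.000 11.000 0.000
      vertex 22.000 11.000 0.000
    endloop
  endfacet
  facet normal 0.0000 0.0000 -1.0000
    outer loop
      vertex 7.601 0.538 0.000
      vertex 2.101 4.534 0.000
      vertex 22.000 11.000 0.000
    endloop
  endfacet
  facet normal 0.0000 0.0000 -1.0000
    outer loop
      vertex 14.399 0.538 0.000
      vertex 7.601 0.538 0.000
      vertex 22.000 11.000 0.000
    endloop
  endfacet
  facet normal 0.0000 0.0000 -1.0000
    outer loop
      vertex 19.899 4.534 0.000
      vertex 14.399 0.538 0.000
      vertex 22.000 11.000 0.000
    endloop
  endfacet
  facet normal 0.7960 0.2586 0.5473
    outer loop
      vertex 22.000 11.000 0.000
      vertex 19.899 17.466 0.000
      vertex 11.000 11.000 16.000
    endloop
  endfacet
  facet normal 0.4920 0.6771 0.5473
    outer loop
      vertex 19.899 17.466 0.000
      vertex 14.399 21.462 0.000
      vertex 11.000 11.000 16.000
    endloop
  endfacet
  facet normal 0.0000 0.8370 0.5473
    outer loop
      vertex 14.399 21.462 0.000
      vertex 7.601 21.462 0.000
      vertex 11.000 11.000 16.000
    endloop
  endfacet
  facet normal -0.4920 0.6771 0.5473
    outer loop
      vertex 7.601 21.462 0.000
      vertex 2.101 17.466 0.000
      vertex 11.000 11.000 16.000
    endloop
  endfacet
  facet normal -0.7960 0.2586 0.5473
    outer loop
      vertex 2.101 17.466 0.000
      vertex 0.000 11.000 0.000
      vertex 11.000 11.000 16.000
    endloop
  endfacet
  facet normal -0.7960 -0.2586 0.5473
    outer loop
      vertex 0.000 11.000 0.000
      vertex 2.101 4.534 0.000
      vertex 11.000 11.000 16.000
    endloop
  endfacet
  facet normal -0.4920 -0.6771 0.5473
    outer loop
      vertex 2.101 4.534 0.000
      vertex 7.601 0.538 0.000
      vertex 11.000 11.000 16.000
    endloop
  endfacet
  facet normal 0.0000 -0.8370 0.5473
    outer loop
      vertex 7.601 0.538 0.000
      vertex 14.399 0.538 0.000
      vertex 11.000 11.000 16.000
    endloop
  endfacet
  facet normal 0.4920 -0.6771 0.5473
    outer loop
      vertex 14.399 0.538 0.000
      vertex 19.899 4.534 0.000
      vertex 11.000 11.000 16.000
    endloop
  endfacet
  facet normal 0.7960 -0.2586 0.5473
    outer loop
      vertex 19.899 4.534 0.000
      vertex 22.000 11.000 0.000
      vertex 11.000 11.000 16.000
    endloop
  endfacet
endsolid part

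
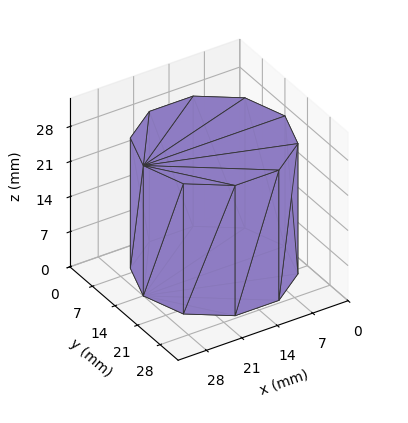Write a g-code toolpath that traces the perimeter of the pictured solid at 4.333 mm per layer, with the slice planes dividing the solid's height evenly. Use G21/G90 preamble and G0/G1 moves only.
Reading the render: the shape is a regular 10-sided prism (a cylinder approximated with 10 flat sides), circumscribed radius ≈ 14 mm, height ≈ 26 mm (dimensions read to the nearest mm from the axis ticks). For the g-code, the solid's height is divided into equal slices at the stated Δz and each level perimeter traced with G1 moves after a G0 lift.

; perimeter-only toolpath
G21 ; units = mm
G90 ; absolute positioning
G28 ; home
; layer 1
G0 Z4.333
G0 X28.000 Y14.000
G1 X25.326 Y22.229
G1 X18.326 Y27.315
G1 X9.674 Y27.315
G1 X2.674 Y22.229
G1 X0.000 Y14.000
G1 X2.674 Y5.771
G1 X9.674 Y0.685
G1 X18.326 Y0.685
G1 X25.326 Y5.771
G1 X28.000 Y14.000
; layer 2
G0 Z8.667
G0 X28.000 Y14.000
G1 X25.326 Y22.229
G1 X18.326 Y27.315
G1 X9.674 Y27.315
G1 X2.674 Y22.229
G1 X0.000 Y14.000
G1 X2.674 Y5.771
G1 X9.674 Y0.685
G1 X18.326 Y0.685
G1 X25.326 Y5.771
G1 X28.000 Y14.000
; layer 3
G0 Z13.000
G0 X28.000 Y14.000
G1 X25.326 Y22.229
G1 X18.326 Y27.315
G1 X9.674 Y27.315
G1 X2.674 Y22.229
G1 X0.000 Y14.000
G1 X2.674 Y5.771
G1 X9.674 Y0.685
G1 X18.326 Y0.685
G1 X25.326 Y5.771
G1 X28.000 Y14.000
; layer 4
G0 Z17.333
G0 X28.000 Y14.000
G1 X25.326 Y22.229
G1 X18.326 Y27.315
G1 X9.674 Y27.315
G1 X2.674 Y22.229
G1 X0.000 Y14.000
G1 X2.674 Y5.771
G1 X9.674 Y0.685
G1 X18.326 Y0.685
G1 X25.326 Y5.771
G1 X28.000 Y14.000
; layer 5
G0 Z21.667
G0 X28.000 Y14.000
G1 X25.326 Y22.229
G1 X18.326 Y27.315
G1 X9.674 Y27.315
G1 X2.674 Y22.229
G1 X0.000 Y14.000
G1 X2.674 Y5.771
G1 X9.674 Y0.685
G1 X18.326 Y0.685
G1 X25.326 Y5.771
G1 X28.000 Y14.000
; layer 6
G0 Z26.000
G0 X28.000 Y14.000
G1 X25.326 Y22.229
G1 X18.326 Y27.315
G1 X9.674 Y27.315
G1 X2.674 Y22.229
G1 X0.000 Y14.000
G1 X2.674 Y5.771
G1 X9.674 Y0.685
G1 X18.326 Y0.685
G1 X25.326 Y5.771
G1 X28.000 Y14.000
M2 ; end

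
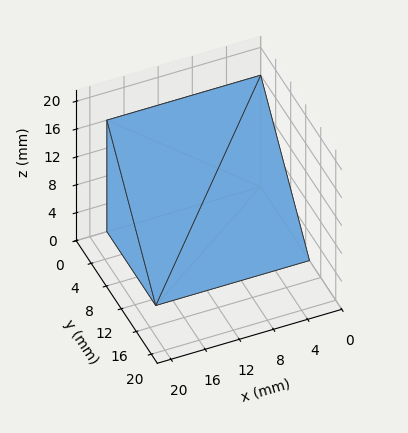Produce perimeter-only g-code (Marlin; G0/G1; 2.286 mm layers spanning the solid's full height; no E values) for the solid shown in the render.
Reading the render: the shape is a wedge (ramp): 18 × 13 mm base, rising to 16 mm along the y=0 edge and sloping linearly to z=0 at y=13 (dimensions read to the nearest mm from the axis ticks). For the g-code, the solid's height is divided into equal slices at the stated Δz and each level perimeter traced with G1 moves after a G0 lift.

; perimeter-only toolpath
G21 ; units = mm
G90 ; absolute positioning
G28 ; home
; layer 1
G0 Z2.286
G0 X0.000 Y0.000
G1 X18.000 Y0.000
G1 X18.000 Y11.143
G1 X0.000 Y11.143
G1 X0.000 Y0.000
; layer 2
G0 Z4.571
G0 X0.000 Y0.000
G1 X18.000 Y0.000
G1 X18.000 Y9.286
G1 X0.000 Y9.286
G1 X0.000 Y0.000
; layer 3
G0 Z6.857
G0 X0.000 Y0.000
G1 X18.000 Y0.000
G1 X18.000 Y7.429
G1 X0.000 Y7.429
G1 X0.000 Y0.000
; layer 4
G0 Z9.143
G0 X0.000 Y0.000
G1 X18.000 Y0.000
G1 X18.000 Y5.571
G1 X0.000 Y5.571
G1 X0.000 Y0.000
; layer 5
G0 Z11.429
G0 X0.000 Y0.000
G1 X18.000 Y0.000
G1 X18.000 Y3.714
G1 X0.000 Y3.714
G1 X0.000 Y0.000
; layer 6
G0 Z13.714
G0 X0.000 Y0.000
G1 X18.000 Y0.000
G1 X18.000 Y1.857
G1 X0.000 Y1.857
G1 X0.000 Y0.000
M2 ; end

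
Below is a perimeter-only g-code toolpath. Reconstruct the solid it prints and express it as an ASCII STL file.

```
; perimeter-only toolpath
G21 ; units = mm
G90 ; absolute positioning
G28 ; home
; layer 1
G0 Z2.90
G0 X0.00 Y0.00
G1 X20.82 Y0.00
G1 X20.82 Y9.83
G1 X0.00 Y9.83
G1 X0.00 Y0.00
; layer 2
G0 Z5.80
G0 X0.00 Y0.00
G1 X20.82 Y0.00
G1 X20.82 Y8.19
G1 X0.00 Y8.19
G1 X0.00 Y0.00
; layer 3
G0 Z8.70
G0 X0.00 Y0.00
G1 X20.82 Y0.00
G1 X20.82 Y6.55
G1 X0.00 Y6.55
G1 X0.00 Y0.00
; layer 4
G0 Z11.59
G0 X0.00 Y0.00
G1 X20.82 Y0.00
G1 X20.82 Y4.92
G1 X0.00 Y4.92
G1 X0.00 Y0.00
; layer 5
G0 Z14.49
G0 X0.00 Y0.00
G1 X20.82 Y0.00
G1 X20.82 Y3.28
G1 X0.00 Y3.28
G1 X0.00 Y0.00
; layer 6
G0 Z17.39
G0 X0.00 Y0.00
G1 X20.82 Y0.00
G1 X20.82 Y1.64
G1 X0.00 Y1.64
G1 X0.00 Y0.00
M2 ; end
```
solid part
  facet normal 0.0000 0.0000 -1.0000
    outer loop
      vertex 20.82 11.47 0.00
      vertex 20.82 0.00 0.00
      vertex 0.00 0.00 0.00
    endloop
  endfacet
  facet normal 0.0000 0.0000 -1.0000
    outer loop
      vertex 0.00 11.47 0.00
      vertex 20.82 11.47 0.00
      vertex 0.00 0.00 0.00
    endloop
  endfacet
  facet normal 0.0000 -1.0000 0.0000
    outer loop
      vertex 0.00 0.00 0.00
      vertex 20.82 0.00 0.00
      vertex 20.82 0.00 20.29
    endloop
  endfacet
  facet normal 0.0000 -1.0000 0.0000
    outer loop
      vertex 0.00 0.00 0.00
      vertex 20.82 0.00 20.29
      vertex 0.00 0.00 20.29
    endloop
  endfacet
  facet normal 0.0000 0.8705 0.4921
    outer loop
      vertex 0.00 0.00 20.29
      vertex 20.82 0.00 20.29
      vertex 20.82 11.47 0.00
    endloop
  endfacet
  facet normal 0.0000 0.8705 0.4921
    outer loop
      vertex 0.00 0.00 20.29
      vertex 20.82 11.47 0.00
      vertex 0.00 11.47 0.00
    endloop
  endfacet
  facet normal -1.0000 0.0000 0.0000
    outer loop
      vertex 0.00 0.00 20.29
      vertex 0.00 11.47 0.00
      vertex 0.00 0.00 0.00
    endloop
  endfacet
  facet normal 1.0000 0.0000 0.0000
    outer loop
      vertex 20.82 0.00 0.00
      vertex 20.82 11.47 0.00
      vertex 20.82 0.00 20.29
    endloop
  endfacet
endsolid part

The G0 Z moves step by Δz≈2.90 mm. The G1 loops shrink linearly with z, so the solid tapers from its base footprint up to z≈20.3. Closing with a flat bottom cap and the tapered top and triangulating gives 8 facets — a wedge (ramp): 20.8 × 11.5 mm base, rising to 20.3 mm along the y=0 edge and sloping linearly to z=0 at y=11.5.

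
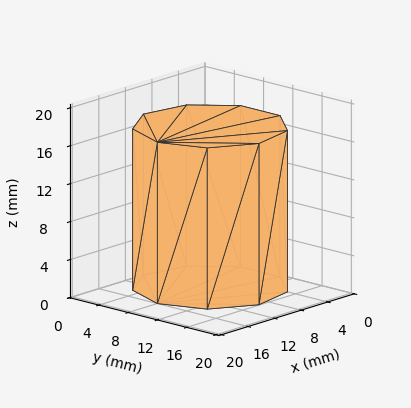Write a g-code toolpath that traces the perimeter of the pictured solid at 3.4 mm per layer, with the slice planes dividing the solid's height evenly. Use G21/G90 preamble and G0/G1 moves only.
Reading the render: the shape is a regular 9-sided prism (a cylinder approximated with 9 flat sides), circumscribed radius ≈ 8 mm, height ≈ 17 mm (dimensions read to the nearest mm from the axis ticks). For the g-code, the solid's height is divided into equal slices at the stated Δz and each level perimeter traced with G1 moves after a G0 lift.

; perimeter-only toolpath
G21 ; units = mm
G90 ; absolute positioning
G28 ; home
; layer 1
G0 Z3.4
G0 X16.0 Y8.0
G1 X14.1 Y13.1
G1 X9.4 Y15.9
G1 X4.0 Y14.9
G1 X0.5 Y10.7
G1 X0.5 Y5.3
G1 X4.0 Y1.1
G1 X9.4 Y0.1
G1 X14.1 Y2.9
G1 X16.0 Y8.0
; layer 2
G0 Z6.8
G0 X16.0 Y8.0
G1 X14.1 Y13.1
G1 X9.4 Y15.9
G1 X4.0 Y14.9
G1 X0.5 Y10.7
G1 X0.5 Y5.3
G1 X4.0 Y1.1
G1 X9.4 Y0.1
G1 X14.1 Y2.9
G1 X16.0 Y8.0
; layer 3
G0 Z10.2
G0 X16.0 Y8.0
G1 X14.1 Y13.1
G1 X9.4 Y15.9
G1 X4.0 Y14.9
G1 X0.5 Y10.7
G1 X0.5 Y5.3
G1 X4.0 Y1.1
G1 X9.4 Y0.1
G1 X14.1 Y2.9
G1 X16.0 Y8.0
; layer 4
G0 Z13.6
G0 X16.0 Y8.0
G1 X14.1 Y13.1
G1 X9.4 Y15.9
G1 X4.0 Y14.9
G1 X0.5 Y10.7
G1 X0.5 Y5.3
G1 X4.0 Y1.1
G1 X9.4 Y0.1
G1 X14.1 Y2.9
G1 X16.0 Y8.0
; layer 5
G0 Z17.0
G0 X16.0 Y8.0
G1 X14.1 Y13.1
G1 X9.4 Y15.9
G1 X4.0 Y14.9
G1 X0.5 Y10.7
G1 X0.5 Y5.3
G1 X4.0 Y1.1
G1 X9.4 Y0.1
G1 X14.1 Y2.9
G1 X16.0 Y8.0
M2 ; end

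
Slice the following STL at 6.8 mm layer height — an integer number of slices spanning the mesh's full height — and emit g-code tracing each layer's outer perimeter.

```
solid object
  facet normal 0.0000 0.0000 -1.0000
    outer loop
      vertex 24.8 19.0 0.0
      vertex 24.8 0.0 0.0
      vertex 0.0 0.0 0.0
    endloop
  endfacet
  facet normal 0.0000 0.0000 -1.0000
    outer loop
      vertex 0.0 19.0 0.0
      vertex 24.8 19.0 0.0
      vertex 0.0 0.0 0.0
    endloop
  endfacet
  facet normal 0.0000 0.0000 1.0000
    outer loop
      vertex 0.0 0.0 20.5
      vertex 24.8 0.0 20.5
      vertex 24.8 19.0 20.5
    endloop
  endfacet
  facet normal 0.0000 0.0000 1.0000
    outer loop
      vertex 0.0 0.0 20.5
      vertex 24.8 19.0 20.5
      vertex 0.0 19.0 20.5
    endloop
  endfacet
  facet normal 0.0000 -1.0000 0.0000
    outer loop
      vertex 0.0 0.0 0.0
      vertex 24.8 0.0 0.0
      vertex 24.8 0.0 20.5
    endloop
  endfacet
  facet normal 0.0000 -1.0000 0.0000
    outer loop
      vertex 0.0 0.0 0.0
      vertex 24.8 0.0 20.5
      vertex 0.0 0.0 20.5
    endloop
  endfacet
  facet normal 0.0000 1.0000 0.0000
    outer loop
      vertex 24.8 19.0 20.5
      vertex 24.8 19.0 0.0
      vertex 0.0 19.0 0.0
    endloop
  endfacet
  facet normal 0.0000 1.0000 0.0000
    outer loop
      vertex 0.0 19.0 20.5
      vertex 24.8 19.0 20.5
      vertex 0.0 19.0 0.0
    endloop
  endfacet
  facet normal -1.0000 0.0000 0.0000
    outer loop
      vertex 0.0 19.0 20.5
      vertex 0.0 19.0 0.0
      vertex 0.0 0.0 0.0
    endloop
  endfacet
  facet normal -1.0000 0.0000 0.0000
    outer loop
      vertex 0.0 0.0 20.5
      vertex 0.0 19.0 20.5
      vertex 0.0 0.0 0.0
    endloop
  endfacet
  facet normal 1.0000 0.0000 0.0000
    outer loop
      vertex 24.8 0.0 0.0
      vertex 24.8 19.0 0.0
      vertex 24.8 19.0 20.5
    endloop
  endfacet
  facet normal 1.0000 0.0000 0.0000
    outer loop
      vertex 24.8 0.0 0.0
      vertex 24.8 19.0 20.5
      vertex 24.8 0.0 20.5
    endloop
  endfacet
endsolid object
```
; perimeter-only toolpath
G21 ; units = mm
G90 ; absolute positioning
G28 ; home
; layer 1
G0 Z6.8
G0 X0.0 Y0.0
G1 X24.8 Y0.0
G1 X24.8 Y19.0
G1 X0.0 Y19.0
G1 X0.0 Y0.0
; layer 2
G0 Z13.7
G0 X0.0 Y0.0
G1 X24.8 Y0.0
G1 X24.8 Y19.0
G1 X0.0 Y19.0
G1 X0.0 Y0.0
; layer 3
G0 Z20.5
G0 X0.0 Y0.0
G1 X24.8 Y0.0
G1 X24.8 Y19.0
G1 X0.0 Y19.0
G1 X0.0 Y0.0
M2 ; end

The solid is a rectangular box, roughly 24.8 × 19 mm footprint and 20.5 mm tall. Slicing at Δz = 6.8 mm — 3 equal slices spanning the solid's height, so layer i sits at z = i·h/3 — gives 3 non-empty perimeters. Each is a 4-segment closed polygon; G0 lifts to the layer z and rapids to the start vertex, then G1 traces the edges.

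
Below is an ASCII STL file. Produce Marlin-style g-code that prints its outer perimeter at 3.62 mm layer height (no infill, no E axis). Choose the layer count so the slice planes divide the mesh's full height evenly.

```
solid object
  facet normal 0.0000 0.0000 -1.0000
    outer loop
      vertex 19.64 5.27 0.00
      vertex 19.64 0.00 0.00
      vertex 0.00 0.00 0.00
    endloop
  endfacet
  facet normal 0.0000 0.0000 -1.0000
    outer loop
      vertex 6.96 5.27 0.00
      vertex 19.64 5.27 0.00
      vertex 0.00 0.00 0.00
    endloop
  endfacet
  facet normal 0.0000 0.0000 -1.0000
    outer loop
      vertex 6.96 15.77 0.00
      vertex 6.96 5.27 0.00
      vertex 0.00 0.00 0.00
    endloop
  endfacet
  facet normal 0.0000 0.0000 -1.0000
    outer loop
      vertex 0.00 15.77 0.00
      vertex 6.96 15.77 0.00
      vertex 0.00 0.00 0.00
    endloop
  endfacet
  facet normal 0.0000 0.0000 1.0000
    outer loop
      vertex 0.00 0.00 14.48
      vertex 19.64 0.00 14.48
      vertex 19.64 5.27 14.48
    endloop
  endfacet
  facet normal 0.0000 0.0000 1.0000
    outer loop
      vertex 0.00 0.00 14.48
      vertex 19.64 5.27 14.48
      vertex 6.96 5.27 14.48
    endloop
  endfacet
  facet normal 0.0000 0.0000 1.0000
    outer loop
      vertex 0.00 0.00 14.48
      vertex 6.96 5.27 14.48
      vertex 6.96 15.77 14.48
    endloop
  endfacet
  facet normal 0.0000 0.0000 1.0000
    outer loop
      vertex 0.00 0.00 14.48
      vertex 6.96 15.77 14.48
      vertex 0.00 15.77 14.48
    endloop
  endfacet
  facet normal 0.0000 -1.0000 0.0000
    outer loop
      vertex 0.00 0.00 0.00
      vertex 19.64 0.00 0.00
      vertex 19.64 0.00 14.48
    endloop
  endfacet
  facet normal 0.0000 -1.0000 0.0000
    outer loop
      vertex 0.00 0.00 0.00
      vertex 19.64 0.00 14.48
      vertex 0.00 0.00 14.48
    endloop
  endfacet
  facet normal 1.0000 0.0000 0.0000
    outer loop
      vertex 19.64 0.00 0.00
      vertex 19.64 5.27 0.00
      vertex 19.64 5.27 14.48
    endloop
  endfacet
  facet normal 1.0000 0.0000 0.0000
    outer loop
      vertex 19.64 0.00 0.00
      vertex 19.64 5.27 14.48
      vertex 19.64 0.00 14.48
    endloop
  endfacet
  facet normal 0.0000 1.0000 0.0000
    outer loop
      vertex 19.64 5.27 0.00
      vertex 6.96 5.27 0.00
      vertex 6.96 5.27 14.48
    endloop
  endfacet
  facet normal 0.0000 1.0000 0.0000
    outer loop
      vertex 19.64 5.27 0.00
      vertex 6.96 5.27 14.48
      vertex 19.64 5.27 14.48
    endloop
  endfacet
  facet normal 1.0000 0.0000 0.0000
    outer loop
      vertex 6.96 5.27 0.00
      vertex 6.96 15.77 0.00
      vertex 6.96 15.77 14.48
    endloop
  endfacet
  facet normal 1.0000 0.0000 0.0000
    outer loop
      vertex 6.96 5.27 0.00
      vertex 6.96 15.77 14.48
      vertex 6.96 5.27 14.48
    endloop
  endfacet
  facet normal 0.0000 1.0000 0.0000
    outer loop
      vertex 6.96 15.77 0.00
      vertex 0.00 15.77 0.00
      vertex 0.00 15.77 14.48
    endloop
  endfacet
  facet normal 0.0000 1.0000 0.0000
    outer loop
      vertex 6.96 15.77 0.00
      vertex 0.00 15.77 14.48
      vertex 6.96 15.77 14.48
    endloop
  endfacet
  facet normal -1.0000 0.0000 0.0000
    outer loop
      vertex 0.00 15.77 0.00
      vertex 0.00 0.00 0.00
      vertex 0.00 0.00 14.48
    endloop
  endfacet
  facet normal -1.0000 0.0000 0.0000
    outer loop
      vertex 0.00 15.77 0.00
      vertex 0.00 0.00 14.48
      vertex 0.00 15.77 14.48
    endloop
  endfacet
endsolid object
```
; perimeter-only toolpath
G21 ; units = mm
G90 ; absolute positioning
G28 ; home
; layer 1
G0 Z3.62
G0 X0.00 Y0.00
G1 X19.64 Y0.00
G1 X19.64 Y5.27
G1 X6.96 Y5.27
G1 X6.96 Y15.77
G1 X0.00 Y15.77
G1 X0.00 Y0.00
; layer 2
G0 Z7.24
G0 X0.00 Y0.00
G1 X19.64 Y0.00
G1 X19.64 Y5.27
G1 X6.96 Y5.27
G1 X6.96 Y15.77
G1 X0.00 Y15.77
G1 X0.00 Y0.00
; layer 3
G0 Z10.86
G0 X0.00 Y0.00
G1 X19.64 Y0.00
G1 X19.64 Y5.27
G1 X6.96 Y5.27
G1 X6.96 Y15.77
G1 X0.00 Y15.77
G1 X0.00 Y0.00
; layer 4
G0 Z14.48
G0 X0.00 Y0.00
G1 X19.64 Y0.00
G1 X19.64 Y5.27
G1 X6.96 Y5.27
G1 X6.96 Y15.77
G1 X0.00 Y15.77
G1 X0.00 Y0.00
M2 ; end

The solid is an L-shaped prism: outer 19.6 × 15.8 mm, arm thicknesses ≈ 5.27 mm (horizontal) and 6.96 mm (vertical), extruded 14.5 mm in z. Slicing at Δz = 3.62 mm — 4 equal slices spanning the solid's height, so layer i sits at z = i·h/4 — gives 4 non-empty perimeters. Each is a 6-segment closed polygon; G0 lifts to the layer z and rapids to the start vertex, then G1 traces the edges.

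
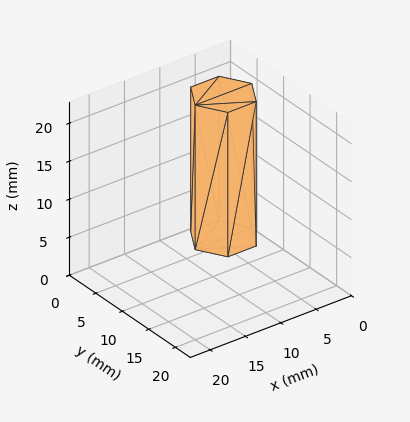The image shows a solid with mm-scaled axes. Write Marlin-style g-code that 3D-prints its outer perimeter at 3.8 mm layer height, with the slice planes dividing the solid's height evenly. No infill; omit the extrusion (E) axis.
Reading the render: the shape is a regular 6-sided prism (a cylinder approximated with 6 flat sides), circumscribed radius ≈ 4 mm, height ≈ 19 mm (dimensions read to the nearest mm from the axis ticks). For the g-code, the solid's height is divided into equal slices at the stated Δz and each level perimeter traced with G1 moves after a G0 lift.

; perimeter-only toolpath
G21 ; units = mm
G90 ; absolute positioning
G28 ; home
; layer 1
G0 Z3.8
G0 X8.0 Y4.0
G1 X6.0 Y7.5
G1 X2.0 Y7.5
G1 X0.0 Y4.0
G1 X2.0 Y0.5
G1 X6.0 Y0.5
G1 X8.0 Y4.0
; layer 2
G0 Z7.6
G0 X8.0 Y4.0
G1 X6.0 Y7.5
G1 X2.0 Y7.5
G1 X0.0 Y4.0
G1 X2.0 Y0.5
G1 X6.0 Y0.5
G1 X8.0 Y4.0
; layer 3
G0 Z11.4
G0 X8.0 Y4.0
G1 X6.0 Y7.5
G1 X2.0 Y7.5
G1 X0.0 Y4.0
G1 X2.0 Y0.5
G1 X6.0 Y0.5
G1 X8.0 Y4.0
; layer 4
G0 Z15.2
G0 X8.0 Y4.0
G1 X6.0 Y7.5
G1 X2.0 Y7.5
G1 X0.0 Y4.0
G1 X2.0 Y0.5
G1 X6.0 Y0.5
G1 X8.0 Y4.0
; layer 5
G0 Z19.0
G0 X8.0 Y4.0
G1 X6.0 Y7.5
G1 X2.0 Y7.5
G1 X0.0 Y4.0
G1 X2.0 Y0.5
G1 X6.0 Y0.5
G1 X8.0 Y4.0
M2 ; end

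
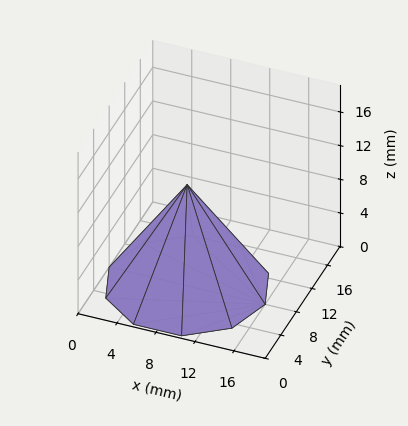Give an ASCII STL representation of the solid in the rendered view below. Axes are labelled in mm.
Reading the render: the shape is a regular 10-sided pyramid, base circumscribed radius ≈ 8 mm, apex at z ≈ 12 mm (dimensions read to the nearest mm from the axis ticks). For the STL, each face is triangulated and given an outward normal.

solid part
  facet normal 0.0000 0.0000 -1.0000
    outer loop
      vertex 10.47 15.61 0.00
      vertex 14.47 12.70 0.00
      vertex 16.00 8.00 0.00
    endloop
  endfacet
  facet normal 0.0000 0.0000 -1.0000
    outer loop
      vertex 5.53 15.61 0.00
      vertex 10.47 15.61 0.00
      vertex 16.00 8.00 0.00
    endloop
  endfacet
  facet normal 0.0000 0.0000 -1.0000
    outer loop
      vertex 1.53 12.70 0.00
      vertex 5.53 15.61 0.00
      vertex 16.00 8.00 0.00
    endloop
  endfacet
  facet normal 0.0000 0.0000 -1.0000
    outer loop
      vertex 0.00 8.00 0.00
      vertex 1.53 12.70 0.00
      vertex 16.00 8.00 0.00
    endloop
  endfacet
  facet normal 0.0000 0.0000 -1.0000
    outer loop
      vertex 1.53 3.30 0.00
      vertex 0.00 8.00 0.00
      vertex 16.00 8.00 0.00
    endloop
  endfacet
  facet normal 0.0000 0.0000 -1.0000
    outer loop
      vertex 5.53 0.39 0.00
      vertex 1.53 3.30 0.00
      vertex 16.00 8.00 0.00
    endloop
  endfacet
  facet normal 0.0000 0.0000 -1.0000
    outer loop
      vertex 10.47 0.39 0.00
      vertex 5.53 0.39 0.00
      vertex 16.00 8.00 0.00
    endloop
  endfacet
  facet normal 0.0000 0.0000 -1.0000
    outer loop
      vertex 14.47 3.30 0.00
      vertex 10.47 0.39 0.00
      vertex 16.00 8.00 0.00
    endloop
  endfacet
  facet normal 0.8031 0.2614 0.5354
    outer loop
      vertex 16.00 8.00 0.00
      vertex 14.47 12.70 0.00
      vertex 8.00 8.00 12.00
    endloop
  endfacet
  facet normal 0.4969 0.6830 0.5354
    outer loop
      vertex 14.47 12.70 0.00
      vertex 10.47 15.61 0.00
      vertex 8.00 8.00 12.00
    endloop
  endfacet
  facet normal 0.0000 0.8445 0.5356
    outer loop
      vertex 10.47 15.61 0.00
      vertex 5.53 15.61 0.00
      vertex 8.00 8.00 12.00
    endloop
  endfacet
  facet normal -0.4969 0.6830 0.5354
    outer loop
      vertex 5.53 15.61 0.00
      vertex 1.53 12.70 0.00
      vertex 8.00 8.00 12.00
    endloop
  endfacet
  facet normal -0.8031 0.2614 0.5354
    outer loop
      vertex 1.53 12.70 0.00
      vertex 0.00 8.00 0.00
      vertex 8.00 8.00 12.00
    endloop
  endfacet
  facet normal -0.8031 -0.2614 0.5354
    outer loop
      vertex 0.00 8.00 0.00
      vertex 1.53 3.30 0.00
      vertex 8.00 8.00 12.00
    endloop
  endfacet
  facet normal -0.4969 -0.6830 0.5354
    outer loop
      vertex 1.53 3.30 0.00
      vertex 5.53 0.39 0.00
      vertex 8.00 8.00 12.00
    endloop
  endfacet
  facet normal 0.0000 -0.8445 0.5356
    outer loop
      vertex 5.53 0.39 0.00
      vertex 10.47 0.39 0.00
      vertex 8.00 8.00 12.00
    endloop
  endfacet
  facet normal 0.4969 -0.6830 0.5354
    outer loop
      vertex 10.47 0.39 0.00
      vertex 14.47 3.30 0.00
      vertex 8.00 8.00 12.00
    endloop
  endfacet
  facet normal 0.8031 -0.2614 0.5354
    outer loop
      vertex 14.47 3.30 0.00
      vertex 16.00 8.00 0.00
      vertex 8.00 8.00 12.00
    endloop
  endfacet
endsolid part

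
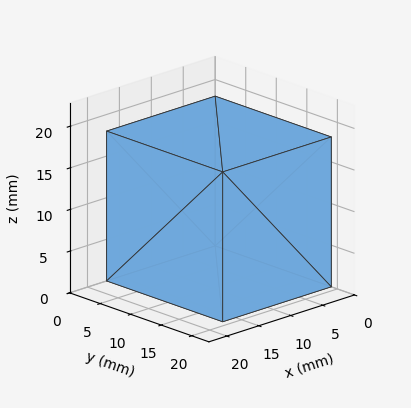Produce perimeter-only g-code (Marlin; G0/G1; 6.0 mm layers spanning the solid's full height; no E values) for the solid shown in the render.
Reading the render: the shape is a rectangular box, roughly 17 × 19 mm footprint and 18 mm tall (dimensions read to the nearest mm from the axis ticks). For the g-code, the solid's height is divided into equal slices at the stated Δz and each level perimeter traced with G1 moves after a G0 lift.

; perimeter-only toolpath
G21 ; units = mm
G90 ; absolute positioning
G28 ; home
; layer 1
G0 Z6.0
G0 X0.0 Y0.0
G1 X17.0 Y0.0
G1 X17.0 Y19.0
G1 X0.0 Y19.0
G1 X0.0 Y0.0
; layer 2
G0 Z12.0
G0 X0.0 Y0.0
G1 X17.0 Y0.0
G1 X17.0 Y19.0
G1 X0.0 Y19.0
G1 X0.0 Y0.0
; layer 3
G0 Z18.0
G0 X0.0 Y0.0
G1 X17.0 Y0.0
G1 X17.0 Y19.0
G1 X0.0 Y19.0
G1 X0.0 Y0.0
M2 ; end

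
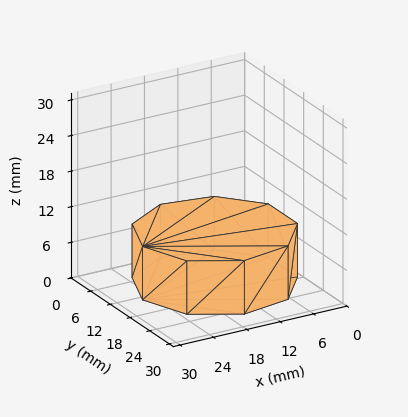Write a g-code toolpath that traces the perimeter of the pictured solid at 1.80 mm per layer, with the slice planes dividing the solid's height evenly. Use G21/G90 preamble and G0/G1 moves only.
Reading the render: the shape is a regular 9-sided prism (a cylinder approximated with 9 flat sides), circumscribed radius ≈ 13 mm, height ≈ 9 mm (dimensions read to the nearest mm from the axis ticks). For the g-code, the solid's height is divided into equal slices at the stated Δz and each level perimeter traced with G1 moves after a G0 lift.

; perimeter-only toolpath
G21 ; units = mm
G90 ; absolute positioning
G28 ; home
; layer 1
G0 Z1.80
G0 X26.00 Y13.00
G1 X22.96 Y21.36
G1 X15.26 Y25.80
G1 X6.50 Y24.26
G1 X0.78 Y17.45
G1 X0.78 Y8.55
G1 X6.50 Y1.74
G1 X15.26 Y0.20
G1 X22.96 Y4.64
G1 X26.00 Y13.00
; layer 2
G0 Z3.60
G0 X26.00 Y13.00
G1 X22.96 Y21.36
G1 X15.26 Y25.80
G1 X6.50 Y24.26
G1 X0.78 Y17.45
G1 X0.78 Y8.55
G1 X6.50 Y1.74
G1 X15.26 Y0.20
G1 X22.96 Y4.64
G1 X26.00 Y13.00
; layer 3
G0 Z5.40
G0 X26.00 Y13.00
G1 X22.96 Y21.36
G1 X15.26 Y25.80
G1 X6.50 Y24.26
G1 X0.78 Y17.45
G1 X0.78 Y8.55
G1 X6.50 Y1.74
G1 X15.26 Y0.20
G1 X22.96 Y4.64
G1 X26.00 Y13.00
; layer 4
G0 Z7.20
G0 X26.00 Y13.00
G1 X22.96 Y21.36
G1 X15.26 Y25.80
G1 X6.50 Y24.26
G1 X0.78 Y17.45
G1 X0.78 Y8.55
G1 X6.50 Y1.74
G1 X15.26 Y0.20
G1 X22.96 Y4.64
G1 X26.00 Y13.00
; layer 5
G0 Z9.00
G0 X26.00 Y13.00
G1 X22.96 Y21.36
G1 X15.26 Y25.80
G1 X6.50 Y24.26
G1 X0.78 Y17.45
G1 X0.78 Y8.55
G1 X6.50 Y1.74
G1 X15.26 Y0.20
G1 X22.96 Y4.64
G1 X26.00 Y13.00
M2 ; end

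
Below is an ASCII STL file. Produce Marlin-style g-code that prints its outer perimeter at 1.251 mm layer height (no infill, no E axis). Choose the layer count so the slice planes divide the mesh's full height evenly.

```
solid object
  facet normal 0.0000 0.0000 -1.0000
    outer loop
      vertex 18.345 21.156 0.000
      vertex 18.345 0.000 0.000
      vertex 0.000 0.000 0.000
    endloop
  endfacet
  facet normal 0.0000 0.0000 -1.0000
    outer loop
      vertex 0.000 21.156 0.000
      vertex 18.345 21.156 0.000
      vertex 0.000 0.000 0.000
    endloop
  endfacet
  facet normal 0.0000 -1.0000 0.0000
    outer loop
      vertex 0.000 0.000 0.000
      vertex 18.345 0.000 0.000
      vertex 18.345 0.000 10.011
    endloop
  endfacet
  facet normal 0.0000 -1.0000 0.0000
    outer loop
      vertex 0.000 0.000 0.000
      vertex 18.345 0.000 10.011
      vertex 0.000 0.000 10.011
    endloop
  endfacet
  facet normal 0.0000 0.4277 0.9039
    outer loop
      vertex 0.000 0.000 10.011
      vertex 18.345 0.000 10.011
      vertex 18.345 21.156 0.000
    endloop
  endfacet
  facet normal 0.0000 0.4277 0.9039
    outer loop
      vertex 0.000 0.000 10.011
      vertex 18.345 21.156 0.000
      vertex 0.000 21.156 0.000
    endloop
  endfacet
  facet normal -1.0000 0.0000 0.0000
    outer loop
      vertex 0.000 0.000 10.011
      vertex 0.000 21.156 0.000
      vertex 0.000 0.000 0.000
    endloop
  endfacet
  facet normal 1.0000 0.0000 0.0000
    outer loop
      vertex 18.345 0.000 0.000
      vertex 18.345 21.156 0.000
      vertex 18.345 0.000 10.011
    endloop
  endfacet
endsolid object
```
; perimeter-only toolpath
G21 ; units = mm
G90 ; absolute positioning
G28 ; home
; layer 1
G0 Z1.251
G0 X0.000 Y0.000
G1 X18.345 Y0.000
G1 X18.345 Y18.511
G1 X0.000 Y18.511
G1 X0.000 Y0.000
; layer 2
G0 Z2.503
G0 X0.000 Y0.000
G1 X18.345 Y0.000
G1 X18.345 Y15.867
G1 X0.000 Y15.867
G1 X0.000 Y0.000
; layer 3
G0 Z3.754
G0 X0.000 Y0.000
G1 X18.345 Y0.000
G1 X18.345 Y13.223
G1 X0.000 Y13.223
G1 X0.000 Y0.000
; layer 4
G0 Z5.005
G0 X0.000 Y0.000
G1 X18.345 Y0.000
G1 X18.345 Y10.578
G1 X0.000 Y10.578
G1 X0.000 Y0.000
; layer 5
G0 Z6.257
G0 X0.000 Y0.000
G1 X18.345 Y0.000
G1 X18.345 Y7.933
G1 X0.000 Y7.933
G1 X0.000 Y0.000
; layer 6
G0 Z7.508
G0 X0.000 Y0.000
G1 X18.345 Y0.000
G1 X18.345 Y5.289
G1 X0.000 Y5.289
G1 X0.000 Y0.000
; layer 7
G0 Z8.760
G0 X0.000 Y0.000
G1 X18.345 Y0.000
G1 X18.345 Y2.644
G1 X0.000 Y2.644
G1 X0.000 Y0.000
M2 ; end

The solid is a wedge (ramp): 18.3 × 21.2 mm base, rising to 10 mm along the y=0 edge and sloping linearly to z=0 at y=21.2. Slicing at Δz = 1.251 mm — 8 equal slices spanning the solid's height, so layer i sits at z = i·h/8 — gives 7 non-empty perimeters. Each is a 4-segment closed polygon; G0 lifts to the layer z and rapids to the start vertex, then G1 traces the edges. The cross-section shrinks linearly with z (the slice at the apex is degenerate and omitted).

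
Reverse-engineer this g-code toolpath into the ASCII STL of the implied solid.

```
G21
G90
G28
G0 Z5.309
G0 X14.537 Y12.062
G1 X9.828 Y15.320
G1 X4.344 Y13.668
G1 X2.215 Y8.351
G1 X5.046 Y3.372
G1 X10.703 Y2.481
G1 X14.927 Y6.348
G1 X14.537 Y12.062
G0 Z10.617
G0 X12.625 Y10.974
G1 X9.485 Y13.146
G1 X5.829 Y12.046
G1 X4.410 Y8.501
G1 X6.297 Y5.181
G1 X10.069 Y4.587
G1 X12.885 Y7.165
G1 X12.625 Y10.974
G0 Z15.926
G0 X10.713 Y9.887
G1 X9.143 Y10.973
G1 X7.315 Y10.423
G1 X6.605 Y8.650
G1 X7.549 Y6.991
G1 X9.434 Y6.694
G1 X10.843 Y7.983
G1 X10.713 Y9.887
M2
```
solid part
  facet normal 0.0000 0.0000 -1.0000
    outer loop
      vertex 2.858 15.291 0.000
      vertex 10.170 17.493 0.000
      vertex 16.450 13.149 0.000
    endloop
  endfacet
  facet normal 0.0000 0.0000 -1.0000
    outer loop
      vertex 0.020 8.201 0.000
      vertex 2.858 15.291 0.000
      vertex 16.450 13.149 0.000
    endloop
  endfacet
  facet normal 0.0000 0.0000 -1.0000
    outer loop
      vertex 3.794 1.562 0.000
      vertex 0.020 8.201 0.000
      vertex 16.450 13.149 0.000
    endloop
  endfacet
  facet normal 0.0000 0.0000 -1.0000
    outer loop
      vertex 11.338 0.374 0.000
      vertex 3.794 1.562 0.000
      vertex 16.450 13.149 0.000
    endloop
  endfacet
  facet normal 0.0000 0.0000 -1.0000
    outer loop
      vertex 16.970 5.530 0.000
      vertex 11.338 0.374 0.000
      vertex 16.450 13.149 0.000
    endloop
  endfacet
  facet normal 0.5329 0.7705 0.3498
    outer loop
      vertex 16.450 13.149 0.000
      vertex 10.170 17.493 0.000
      vertex 8.800 8.800 21.235
    endloop
  endfacet
  facet normal -0.2701 0.8970 0.3498
    outer loop
      vertex 10.170 17.493 0.000
      vertex 2.858 15.291 0.000
      vertex 8.800 8.800 21.235
    endloop
  endfacet
  facet normal -0.8697 0.3481 0.3498
    outer loop
      vertex 2.858 15.291 0.000
      vertex 0.020 8.201 0.000
      vertex 8.800 8.800 21.235
    endloop
  endfacet
  facet normal -0.8144 -0.4630 0.3498
    outer loop
      vertex 0.020 8.201 0.000
      vertex 3.794 1.562 0.000
      vertex 8.800 8.800 21.235
    endloop
  endfacet
  facet normal -0.1457 -0.9254 0.3498
    outer loop
      vertex 3.794 1.562 0.000
      vertex 11.338 0.374 0.000
      vertex 8.800 8.800 21.235
    endloop
  endfacet
  facet normal 0.6326 -0.6910 0.3498
    outer loop
      vertex 11.338 0.374 0.000
      vertex 16.970 5.530 0.000
      vertex 8.800 8.800 21.235
    endloop
  endfacet
  facet normal 0.9347 0.0638 0.3498
    outer loop
      vertex 16.970 5.530 0.000
      vertex 16.450 13.149 0.000
      vertex 8.800 8.800 21.235
    endloop
  endfacet
endsolid part

The G0 Z moves step by Δz≈5.309 mm. The G1 loops shrink linearly with z, so the solid tapers from its base footprint up to z≈21.2. Closing with a flat bottom cap and the tapered top and triangulating gives 12 facets — a regular 7-sided pyramid, base circumscribed radius ≈ 8.8 mm, apex at z ≈ 21.2 mm.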